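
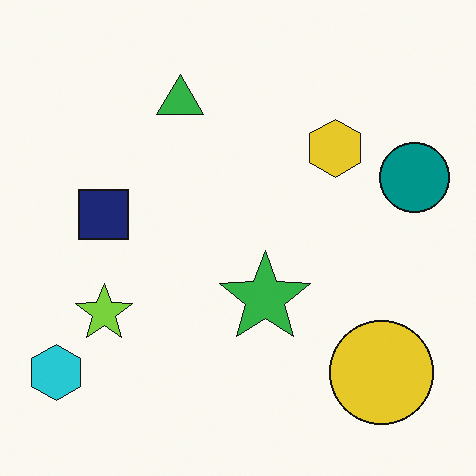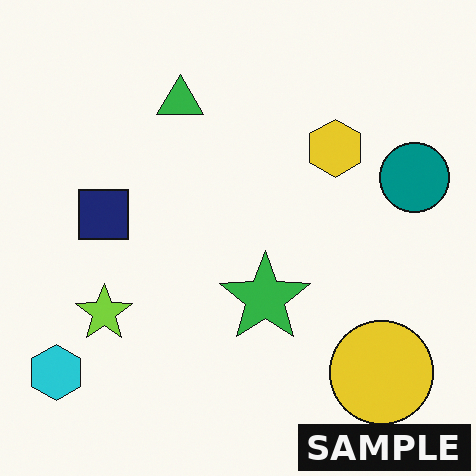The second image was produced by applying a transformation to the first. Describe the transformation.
Watermarked with the text "SAMPLE" in the lower-right corner.

A dark label reading "SAMPLE" appears in the lower-right corner.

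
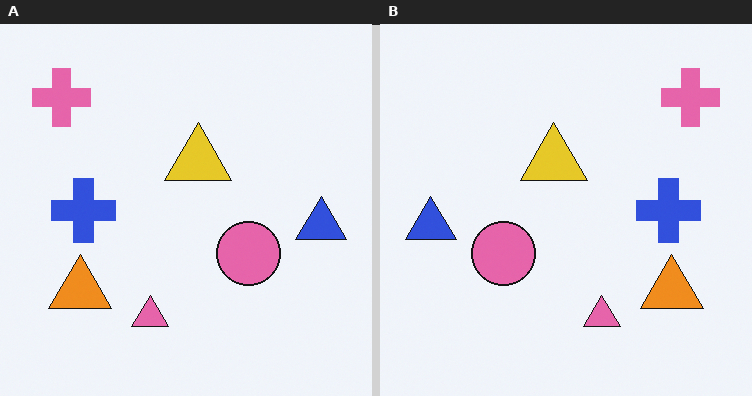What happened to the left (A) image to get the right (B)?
The right (B) image is the left (A) flipped horizontally (left ↔ right).

The blue triangle is in the right of the left (A) image and the left of the right (B) — shapes on opposite sides of the vertical midline have swapped in a mirror flip.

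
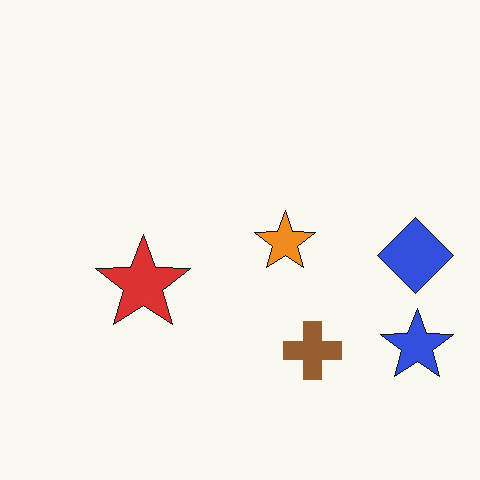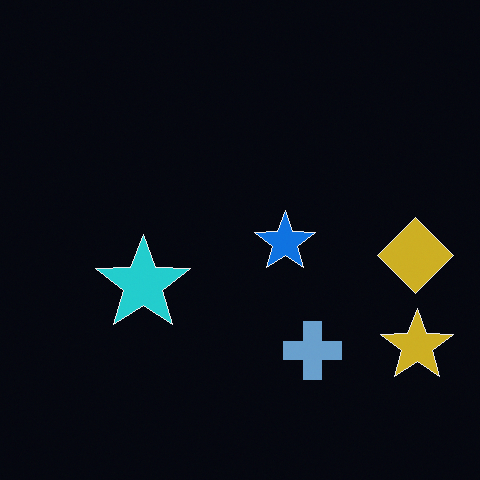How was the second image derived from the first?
The second image is the first color-inverted (negative).

The light background has become dark and every shape's color is its complement — a photographic negative.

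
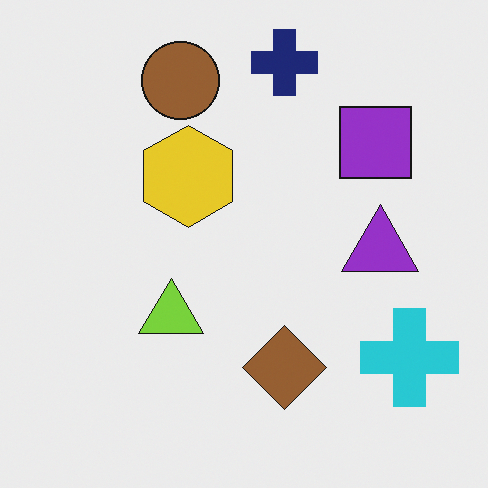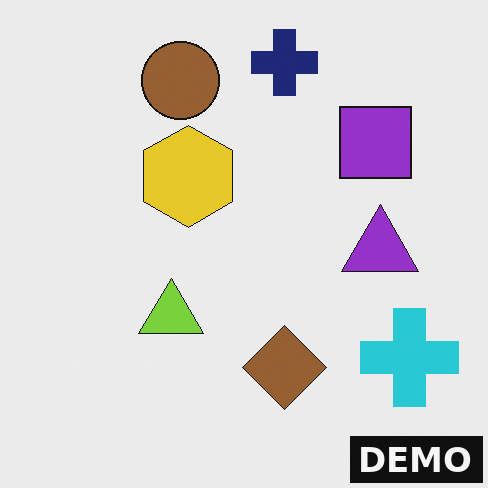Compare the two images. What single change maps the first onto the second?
It was watermarked with the text "DEMO" in the lower-right corner.

A dark label reading "DEMO" appears in the lower-right corner.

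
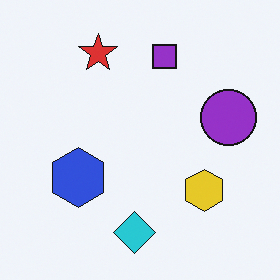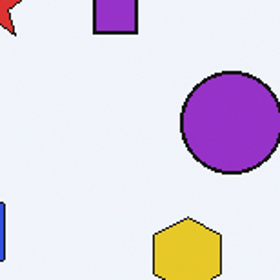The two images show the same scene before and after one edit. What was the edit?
The second image is the first cropped tightly and scaled back up.

The visible shapes are larger and the field of view is narrower; shapes near the original edges may be partly or wholly outside the frame — a crop-and-rescale.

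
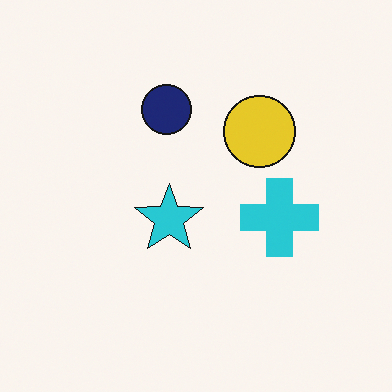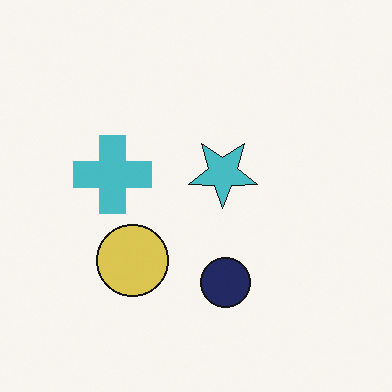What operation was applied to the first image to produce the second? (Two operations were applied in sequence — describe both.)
The transformation is: rotated 180°, then slightly desaturated.

The navy circle sits in the top of the first image and the bottom of the second — consistent with a whole-image 180° rotation. All colors are more muted and greyish — a global saturation change.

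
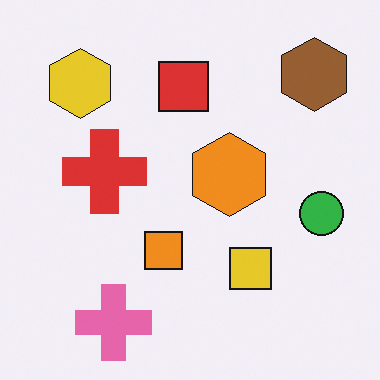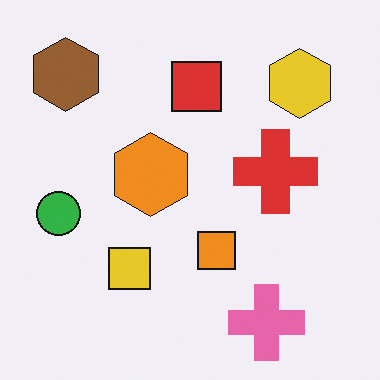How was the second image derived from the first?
The second image is the first flipped horizontally (left ↔ right).

The green circle is in the right of the first image and the left of the second — shapes on opposite sides of the vertical midline have swapped in a mirror flip.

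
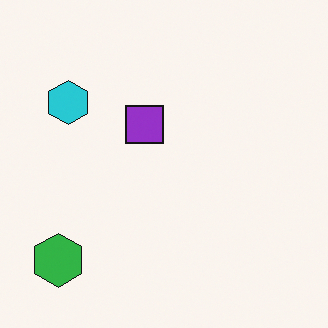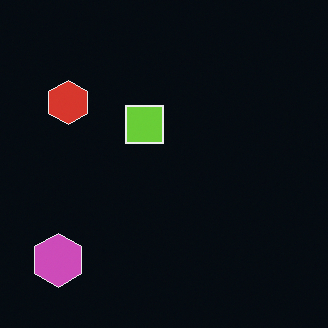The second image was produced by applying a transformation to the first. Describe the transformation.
This is the original image color-inverted (negative).

The light background has become dark and every shape's color is its complement — a photographic negative.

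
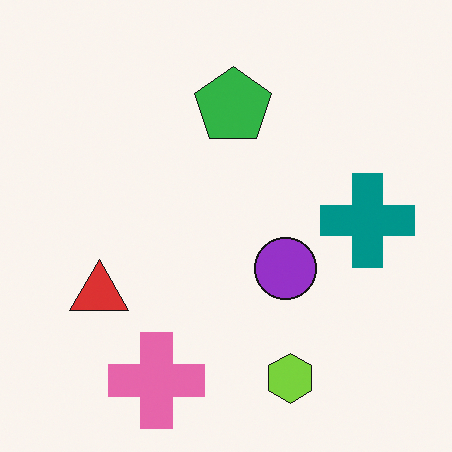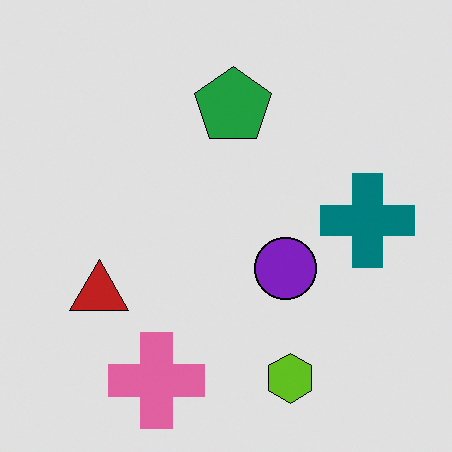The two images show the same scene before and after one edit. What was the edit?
The image was moderately posterized.

Each flat color has snapped to a coarser quantized level — most visibly, the near-white background has dropped to a flat grey.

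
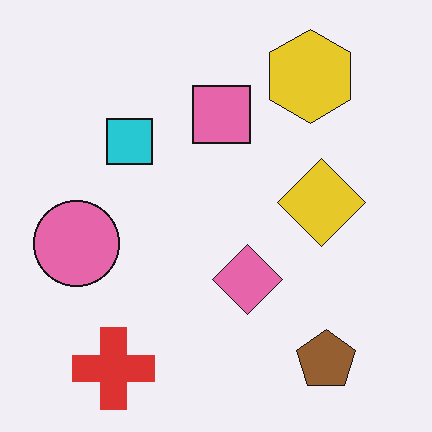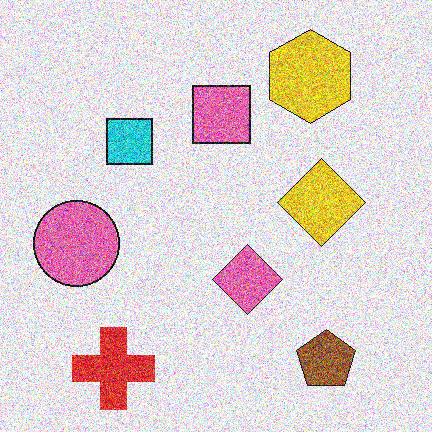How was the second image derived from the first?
It was degraded with heavy additive noise.

Random speckle covers the whole image, including the flat background.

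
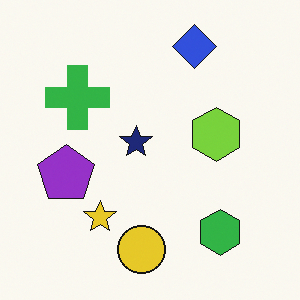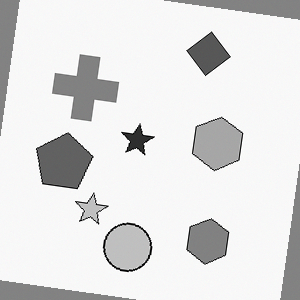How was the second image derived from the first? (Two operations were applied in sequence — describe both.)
Rotated clockwise by a few degrees, then converted to grayscale.

Every shape is tilted by the same angle and the image corners show triangular fill wedges — a whole-image rotation by a non-right angle. All color is removed — every shape is now a shade of grey.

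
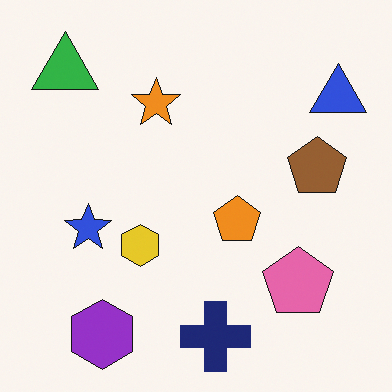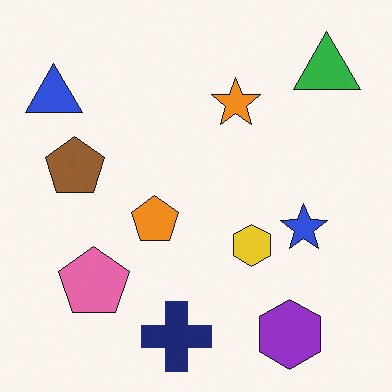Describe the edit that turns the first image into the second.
The image was flipped horizontally (left ↔ right).

The blue triangle is in the top-right of the first image and the top-left of the second — shapes on opposite sides of the vertical midline have swapped in a mirror flip.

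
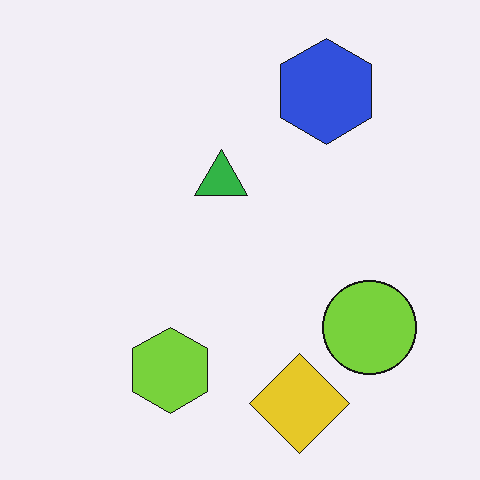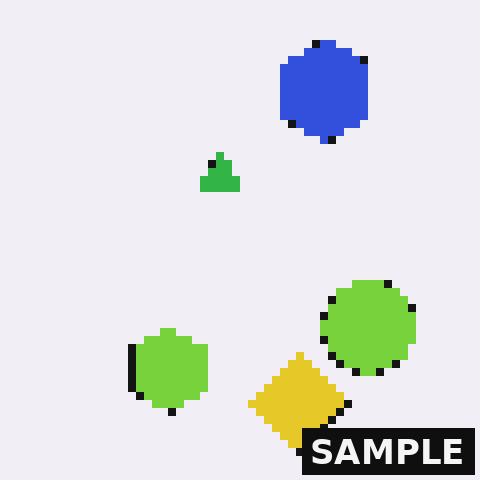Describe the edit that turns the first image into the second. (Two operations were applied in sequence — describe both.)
The image was moderately pixelated, then watermarked with the text "SAMPLE" in the lower-right corner.

Shapes are reduced to large square blocks; fine edges and outlines are lost — a downscale-then-upscale (mosaic) effect. A dark label reading "SAMPLE" appears in the lower-right corner.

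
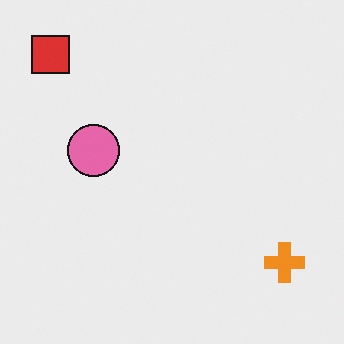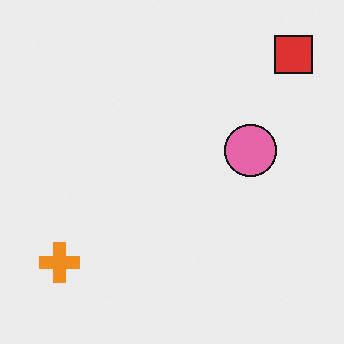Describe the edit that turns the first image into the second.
Flipped horizontally (left ↔ right).

The red square is in the top-left of the first image and the top-right of the second — shapes on opposite sides of the vertical midline have swapped in a mirror flip.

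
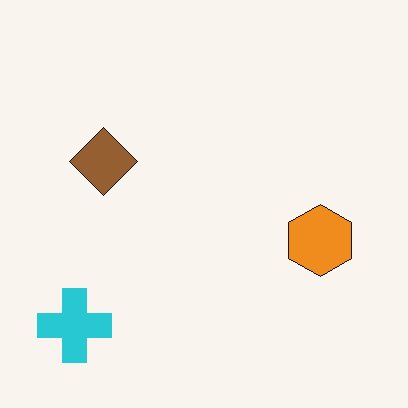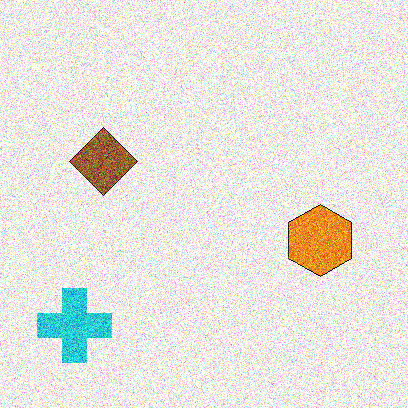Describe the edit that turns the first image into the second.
It was degraded with a thick layer of grain.

Random speckle covers the whole image, including the flat background.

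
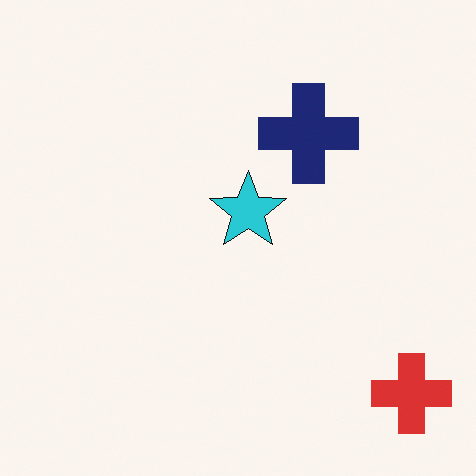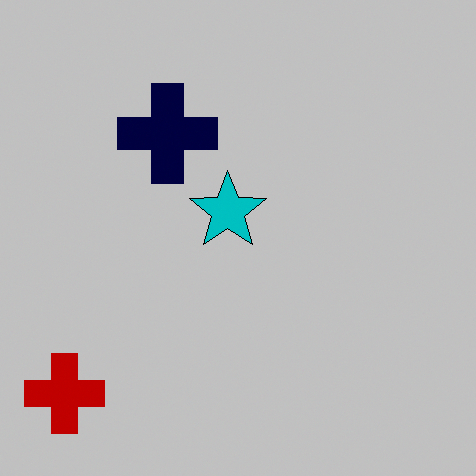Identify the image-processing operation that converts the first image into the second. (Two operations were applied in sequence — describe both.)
This is the original image heavily posterized to just a handful of flat colors, then flipped horizontally (left ↔ right).

Each flat color has snapped to a coarser quantized level — most visibly, the near-white background has dropped to a flat grey. The red cross is in the bottom-right of the first image and the bottom-left of the second — shapes on opposite sides of the vertical midline have swapped in a mirror flip.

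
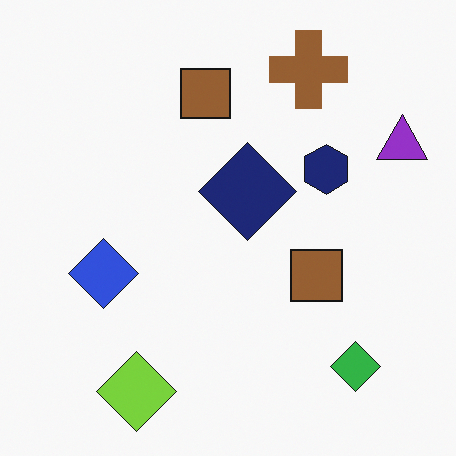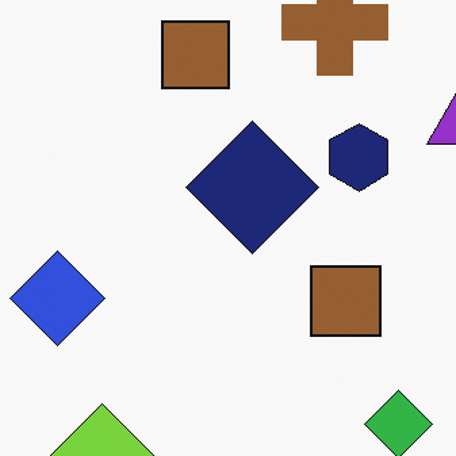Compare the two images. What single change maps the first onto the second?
It was cropped to a modestly smaller region and rescaled.

The visible shapes are larger and the field of view is narrower; shapes near the original edges may be partly or wholly outside the frame — a crop-and-rescale.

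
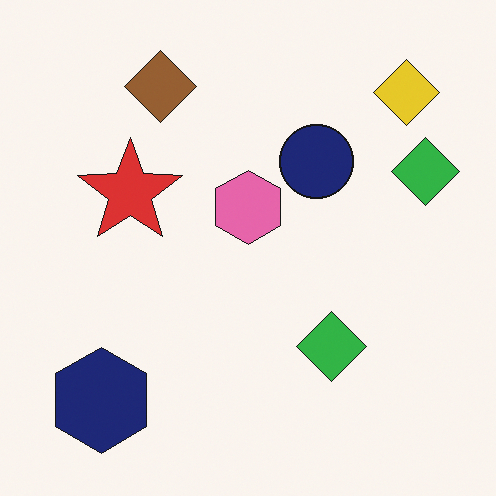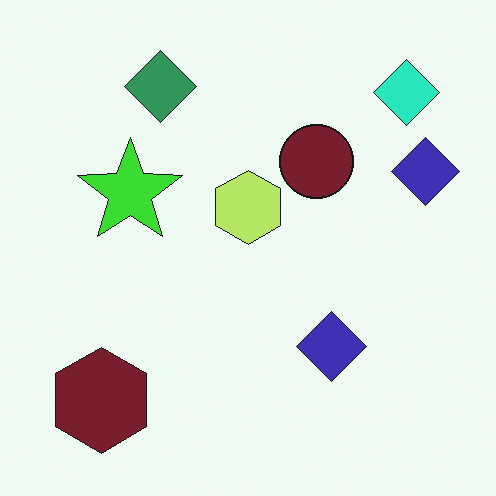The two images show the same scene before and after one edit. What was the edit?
It was hue-shifted through roughly a third of the color wheel.

Every shape's color has rotated by the same amount around the hue wheel — a uniform hue shift.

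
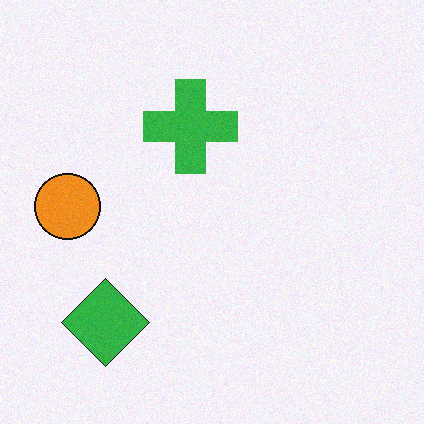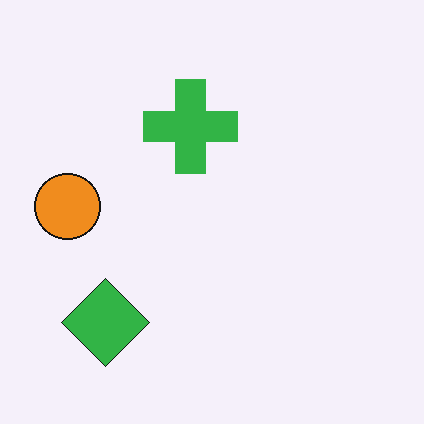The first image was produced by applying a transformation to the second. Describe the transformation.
The first image is the second degraded with light additive noise.

Random speckle covers the whole image, including the flat background.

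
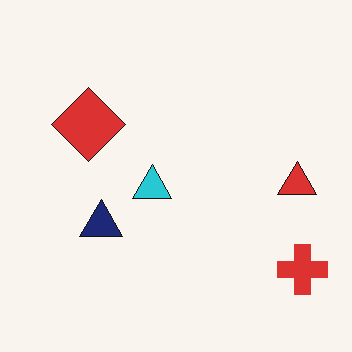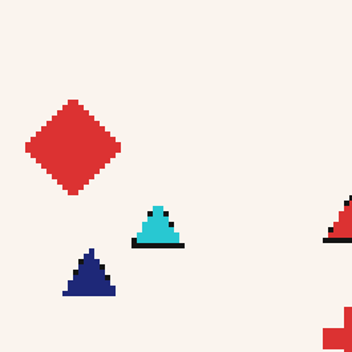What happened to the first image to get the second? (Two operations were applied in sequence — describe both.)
This is the original image mildly pixelated, then cropped slightly and scaled back up.

Shapes are reduced to large square blocks; fine edges and outlines are lost — a downscale-then-upscale (mosaic) effect. The visible shapes are larger and the field of view is narrower; shapes near the original edges may be partly or wholly outside the frame — a crop-and-rescale.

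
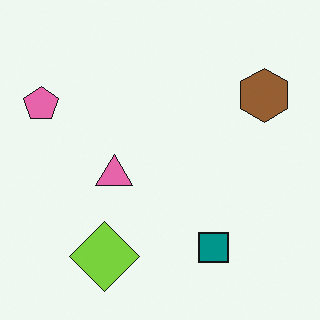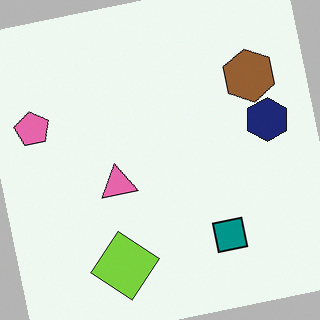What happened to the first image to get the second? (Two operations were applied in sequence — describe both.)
The transformation is: rotated counter-clockwise by a slight angle, then overlaid with an additional navy hexagon.

Every shape is tilted by the same angle and the image corners show triangular fill wedges — a whole-image rotation by a non-right angle. A navy hexagon appears in the second image that is absent from the first.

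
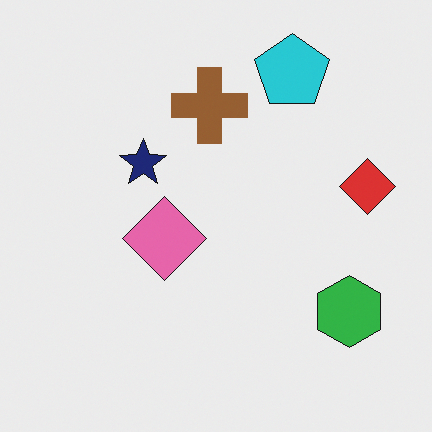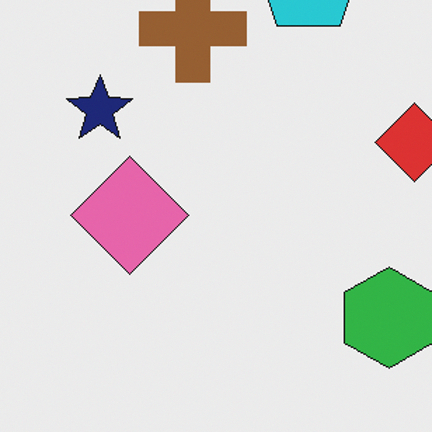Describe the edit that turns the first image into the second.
It was cropped to a modestly smaller region and rescaled.

The visible shapes are larger and the field of view is narrower; shapes near the original edges may be partly or wholly outside the frame — a crop-and-rescale.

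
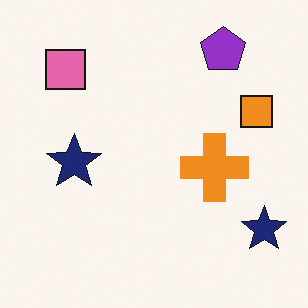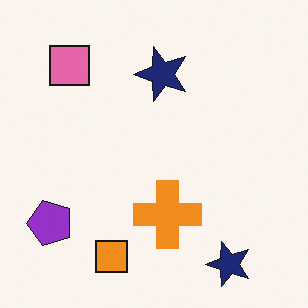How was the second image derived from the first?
The image was transposed (reflected across the top-left ↔ bottom-right diagonal).

Shapes have swapped their row and column positions — what was in the top-right is now in the bottom-left — a diagonal reflection.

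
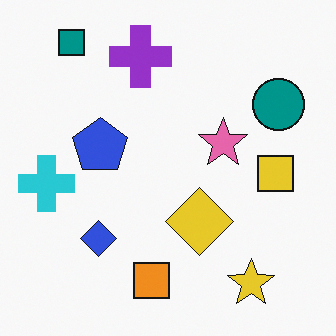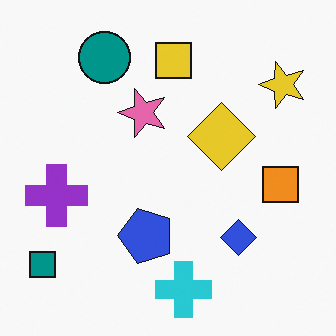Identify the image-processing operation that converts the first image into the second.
It was rotated 90° counter-clockwise.

The teal square sits in the top-left of the first image and the bottom-left of the second — consistent with a whole-image 90° counter-clockwise rotation.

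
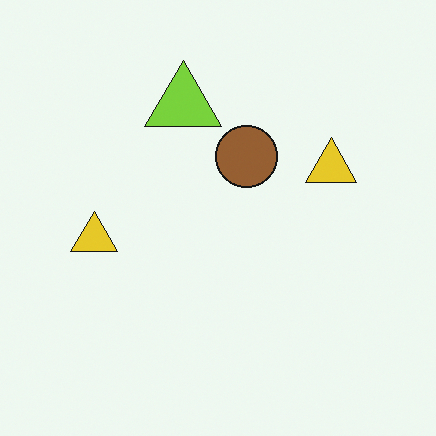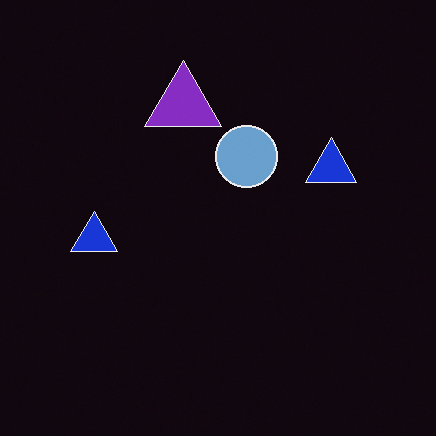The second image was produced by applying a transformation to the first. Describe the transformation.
It was color-inverted (negative).

The light background has become dark and every shape's color is its complement — a photographic negative.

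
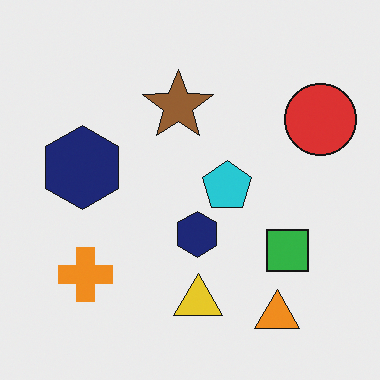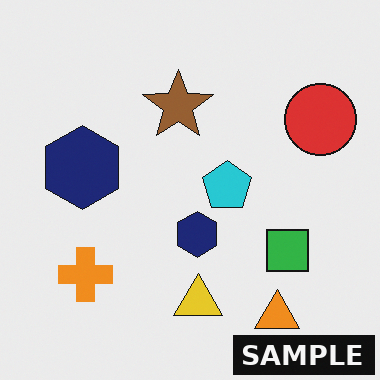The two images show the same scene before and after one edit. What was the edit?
The transformation is: watermarked with the text "SAMPLE" in the lower-right corner.

A dark label reading "SAMPLE" appears in the lower-right corner.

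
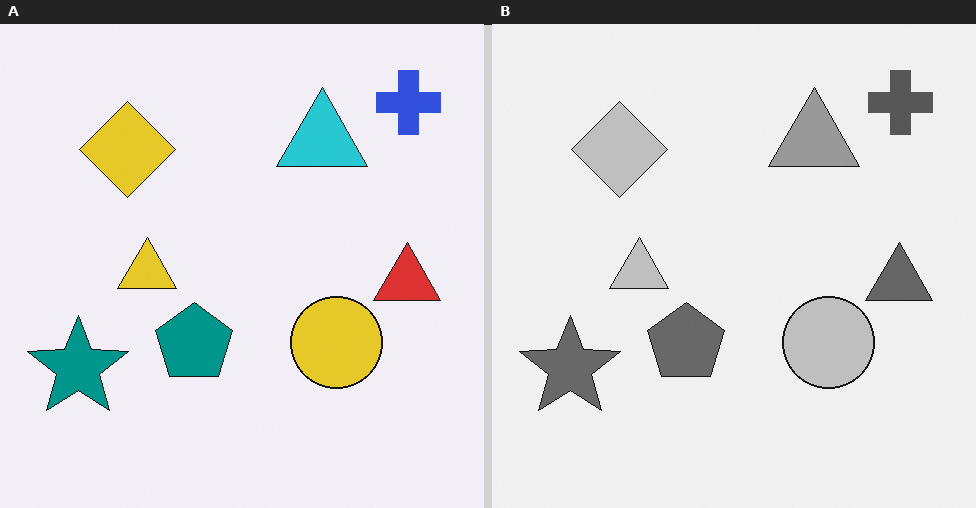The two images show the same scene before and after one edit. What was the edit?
The transformation is: converted to grayscale.

All color is removed — every shape is now a shade of grey.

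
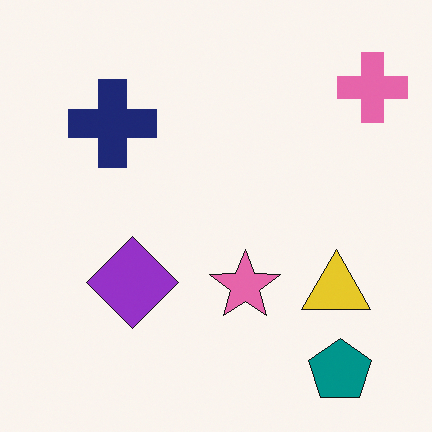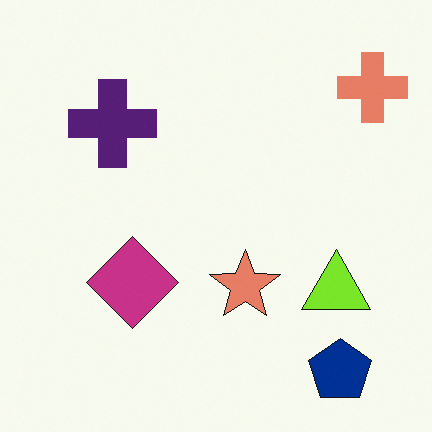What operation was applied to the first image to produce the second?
The second image is the first hue-shifted by a small amount.

Every shape's color has rotated by the same amount around the hue wheel — a uniform hue shift.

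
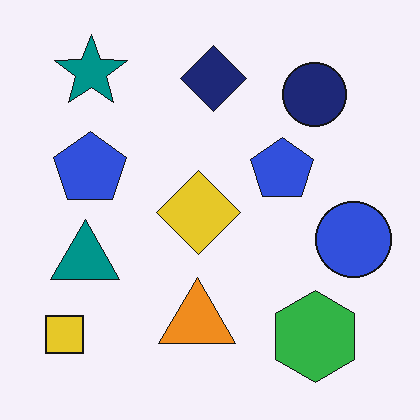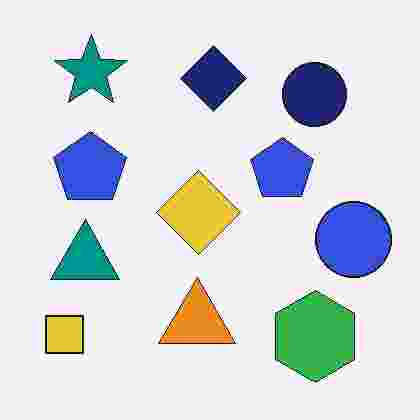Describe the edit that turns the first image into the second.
Degraded with heavy JPEG compression.

Blocky 8×8 compression artifacts appear around shape edges and the flat background shows ringing — characteristic JPEG degradation.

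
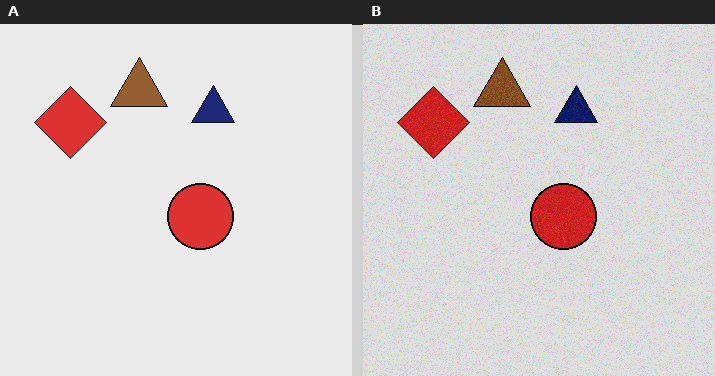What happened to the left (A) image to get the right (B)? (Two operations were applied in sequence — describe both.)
Degraded with a light layer of grain, then moderately posterized.

Random speckle covers the whole image, including the flat background. Each flat color has snapped to a coarser quantized level — most visibly, the near-white background has dropped to a flat grey.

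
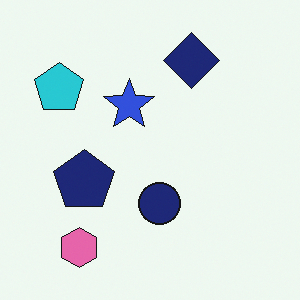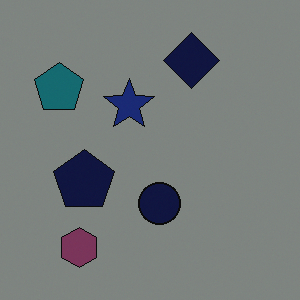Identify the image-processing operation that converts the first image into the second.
Darkened a lot.

Every pixel — background and shapes alike — is uniformly darkened.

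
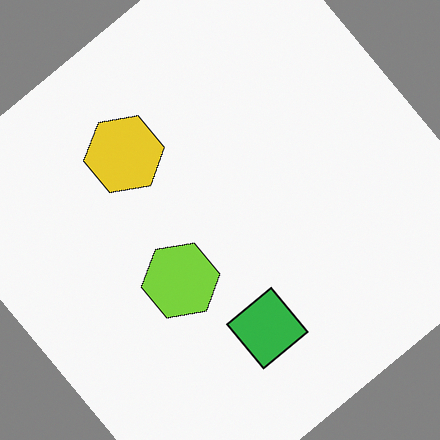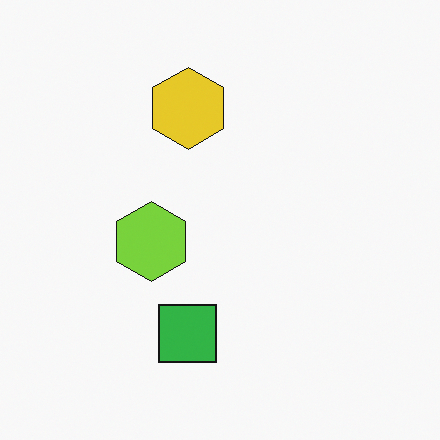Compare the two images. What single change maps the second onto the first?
The transformation is: rotated counter-clockwise by a large amount — several tens of degrees.

Every shape is tilted by the same angle and the image corners show triangular fill wedges — a whole-image rotation by a non-right angle.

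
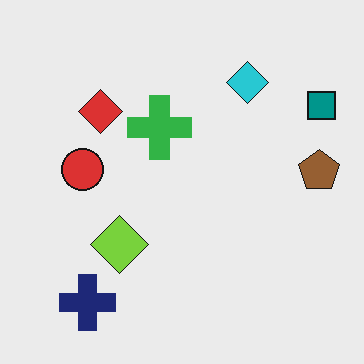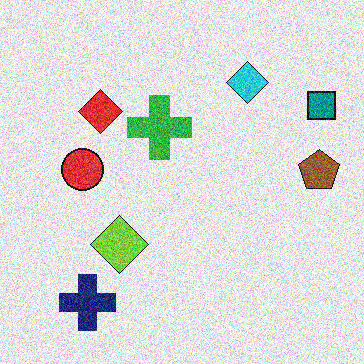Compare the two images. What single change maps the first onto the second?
The second image is the first degraded with strong gaussian noise.

Random speckle covers the whole image, including the flat background.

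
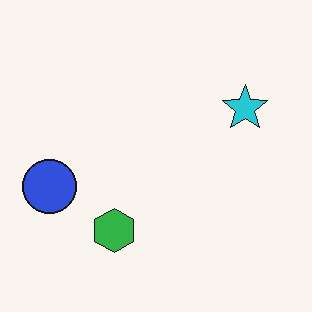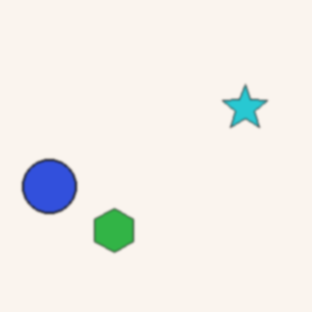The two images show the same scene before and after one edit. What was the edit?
This is the original image lightly blurred.

Shape edges and outlines are uniformly softened across the whole image.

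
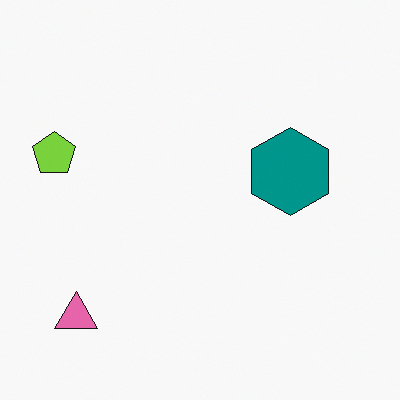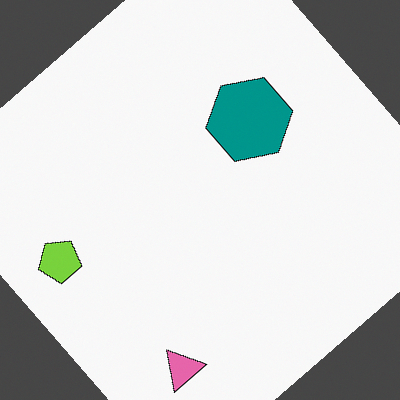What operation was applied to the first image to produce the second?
The image was rotated counter-clockwise by a large amount — several tens of degrees.

Every shape is tilted by the same angle and the image corners show triangular fill wedges — a whole-image rotation by a non-right angle.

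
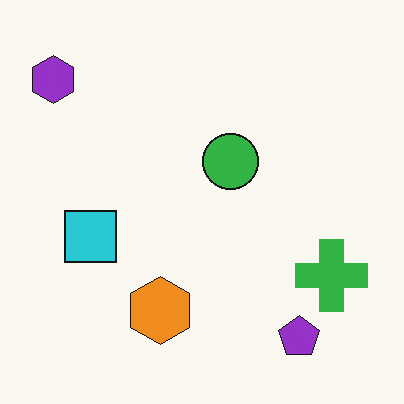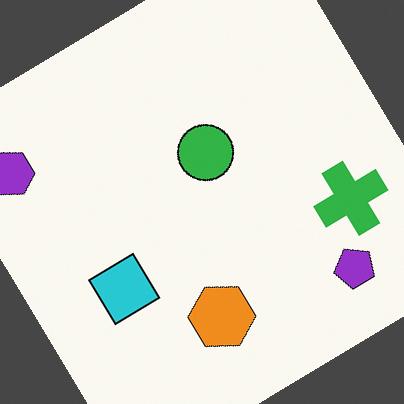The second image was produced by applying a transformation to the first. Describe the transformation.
It was rotated counter-clockwise by a large amount — several tens of degrees.

Every shape is tilted by the same angle and the image corners show triangular fill wedges — a whole-image rotation by a non-right angle.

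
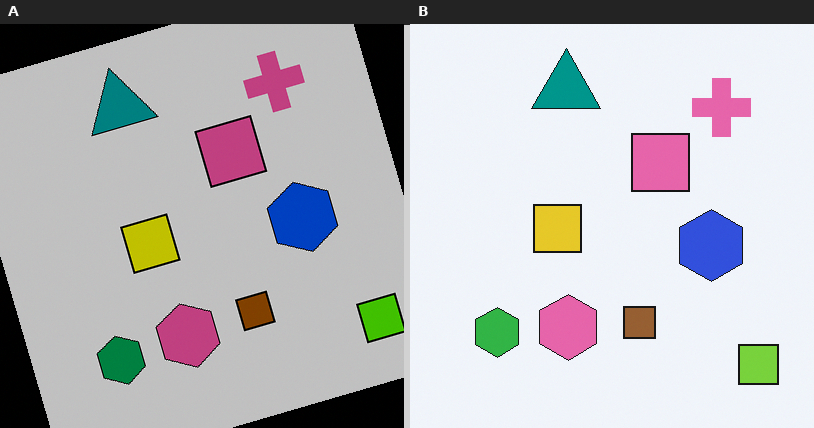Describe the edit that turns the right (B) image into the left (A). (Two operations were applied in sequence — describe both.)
The transformation is: aggressively posterized, then rotated counter-clockwise by a moderate amount.

Each flat color has snapped to a coarser quantized level — most visibly, the near-white background has dropped to a flat grey. Every shape is tilted by the same angle and the image corners show triangular fill wedges — a whole-image rotation by a non-right angle.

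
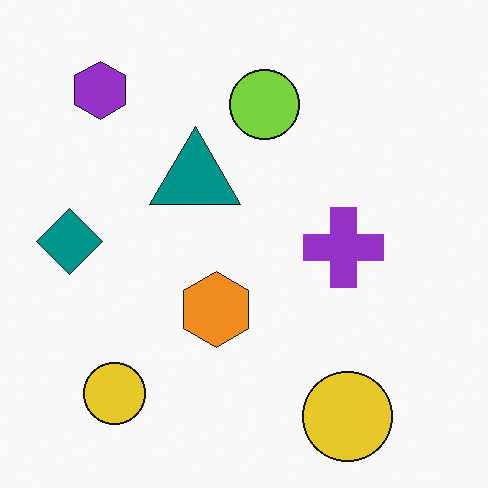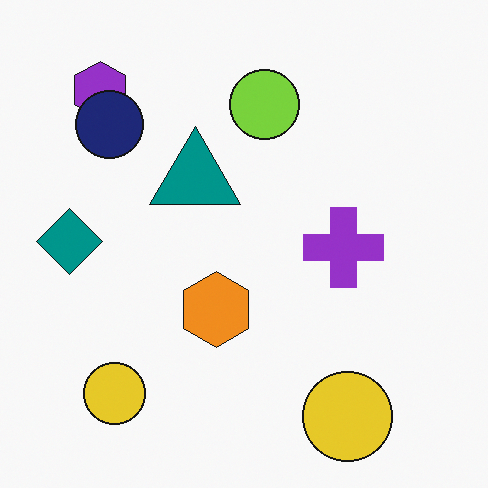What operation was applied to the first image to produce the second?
The second image is the first overlaid with an additional navy circle.

A navy circle appears in the second image that is absent from the first.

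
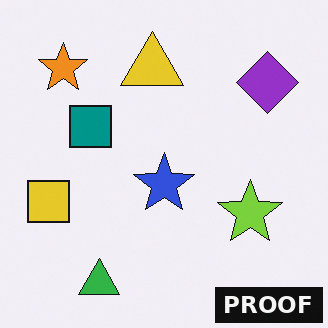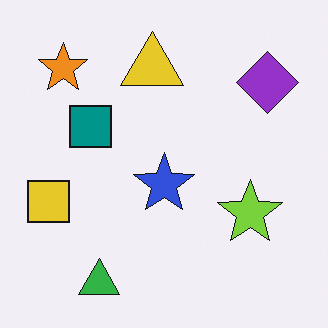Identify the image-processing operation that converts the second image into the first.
It was watermarked with the text "PROOF" in the lower-right corner.

A dark label reading "PROOF" appears in the lower-right corner.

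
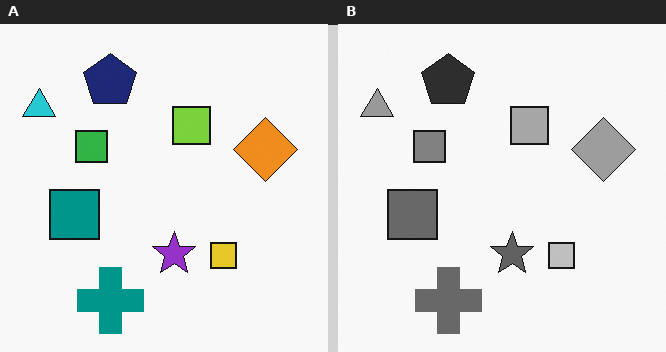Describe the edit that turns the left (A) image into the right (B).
The right (B) image is the left (A) converted to grayscale.

All color is removed — every shape is now a shade of grey.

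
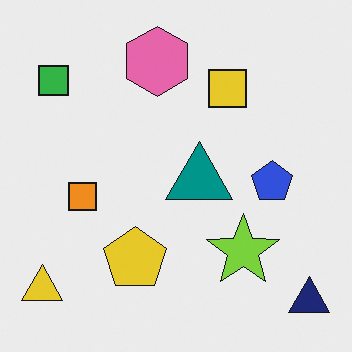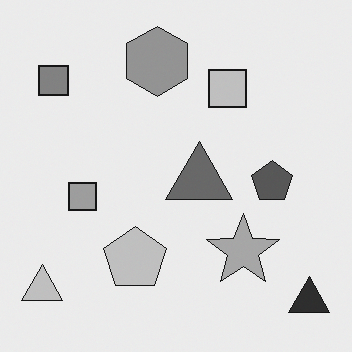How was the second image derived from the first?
The image was converted to grayscale.

All color is removed — every shape is now a shade of grey.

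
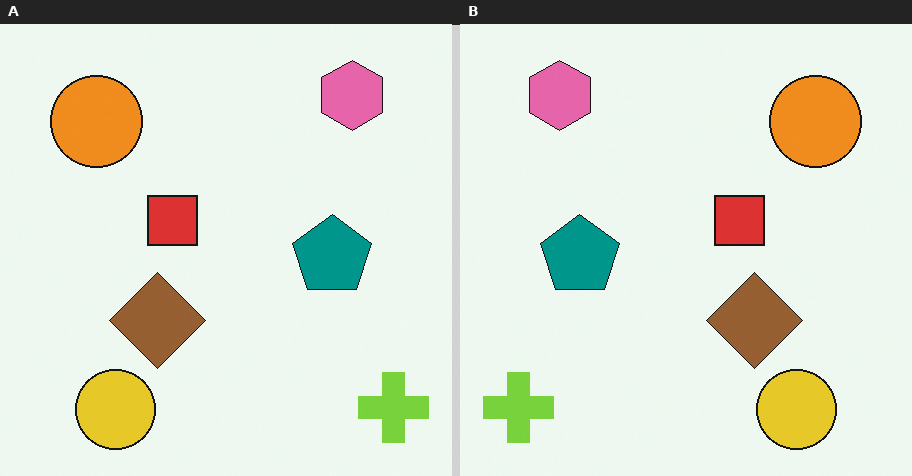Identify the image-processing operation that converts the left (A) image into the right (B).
The image was flipped horizontally (left ↔ right).

The lime cross is in the bottom-right of the left (A) image and the bottom-left of the right (B) — shapes on opposite sides of the vertical midline have swapped in a mirror flip.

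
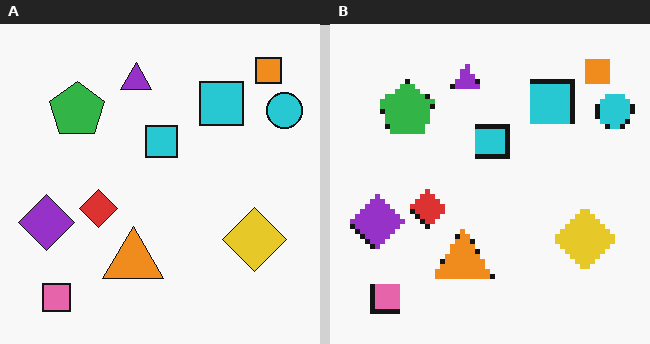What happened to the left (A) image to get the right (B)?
The right (B) image is the left (A) lightly pixelated (a mild mosaic effect).

Shapes are reduced to large square blocks; fine edges and outlines are lost — a downscale-then-upscale (mosaic) effect.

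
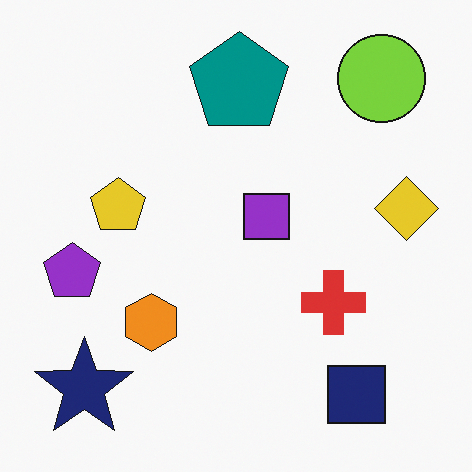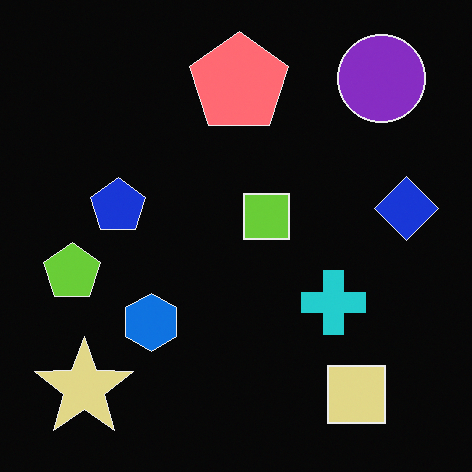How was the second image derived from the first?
This is the original image color-inverted (negative).

The light background has become dark and every shape's color is its complement — a photographic negative.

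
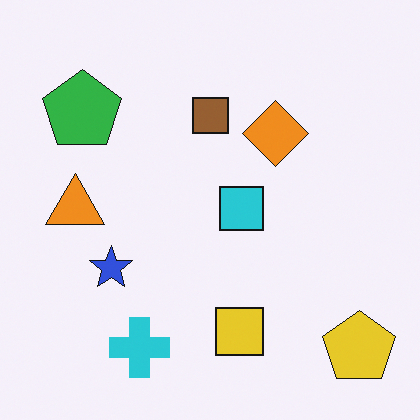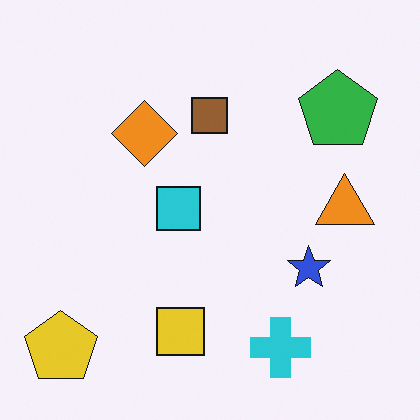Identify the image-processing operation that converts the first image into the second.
The transformation is: flipped horizontally (left ↔ right).

The yellow pentagon is in the bottom-right of the first image and the bottom-left of the second — shapes on opposite sides of the vertical midline have swapped in a mirror flip.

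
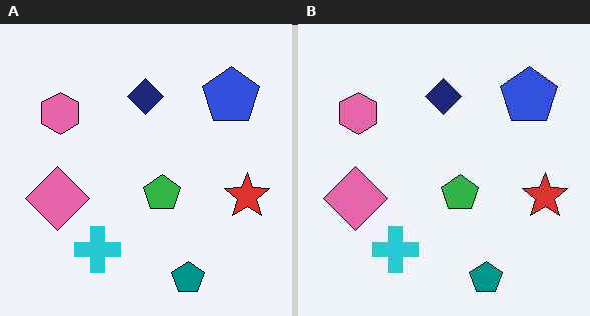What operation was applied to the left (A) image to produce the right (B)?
It was given moderate JPEG compression.

Blocky 8×8 compression artifacts appear around shape edges and the flat background shows ringing — characteristic JPEG degradation.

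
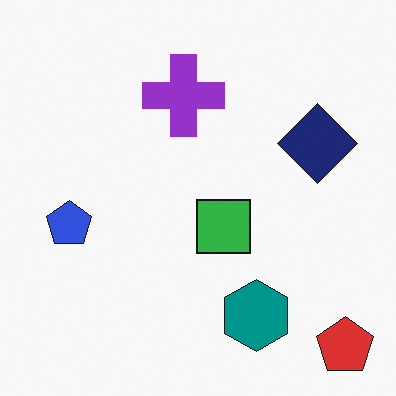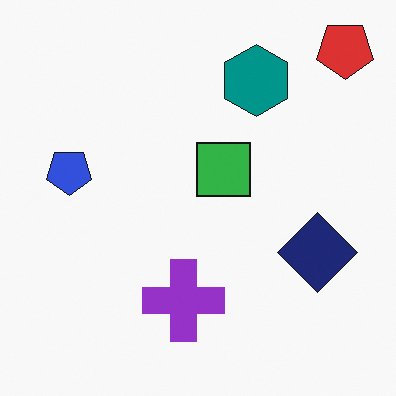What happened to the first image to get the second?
The image was flipped vertically (top ↔ bottom).

The red pentagon is in the bottom-right of the first image and the top-right of the second — shapes on opposite sides of the horizontal midline have swapped in a mirror flip.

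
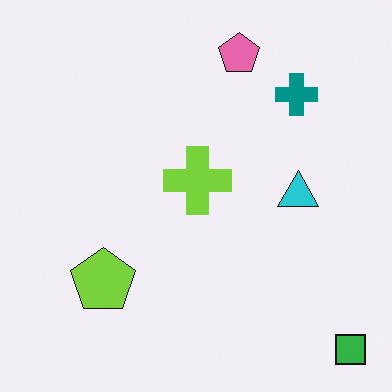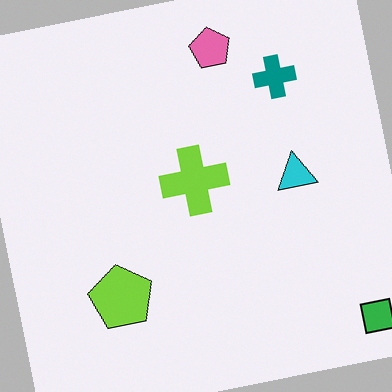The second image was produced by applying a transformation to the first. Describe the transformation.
Rotated counter-clockwise by a few degrees.

Every shape is tilted by the same angle and the image corners show triangular fill wedges — a whole-image rotation by a non-right angle.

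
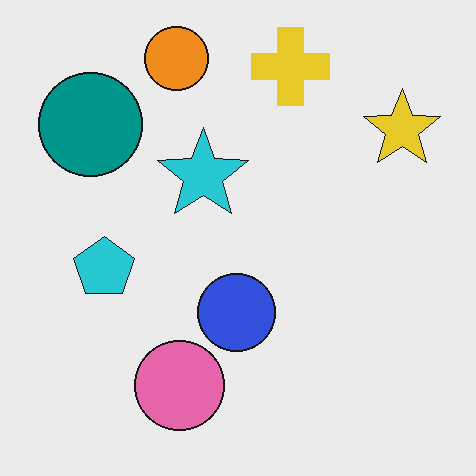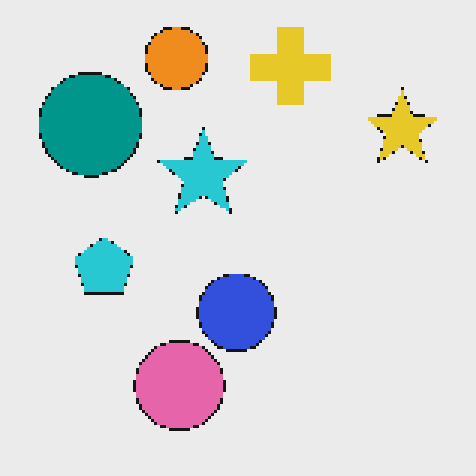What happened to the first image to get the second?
Mildly pixelated.

Shapes are reduced to large square blocks; fine edges and outlines are lost — a downscale-then-upscale (mosaic) effect.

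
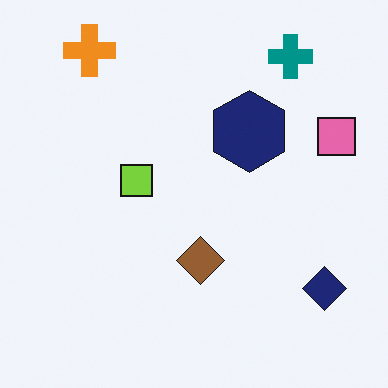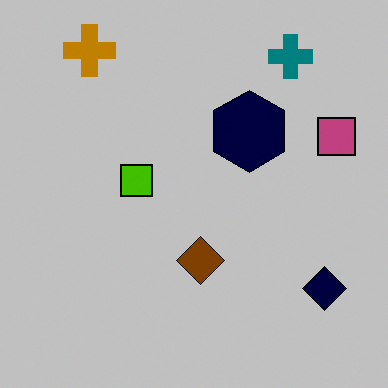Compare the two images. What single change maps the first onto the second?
The second image is the first heavily posterized to just a handful of flat colors.

Each flat color has snapped to a coarser quantized level — most visibly, the near-white background has dropped to a flat grey.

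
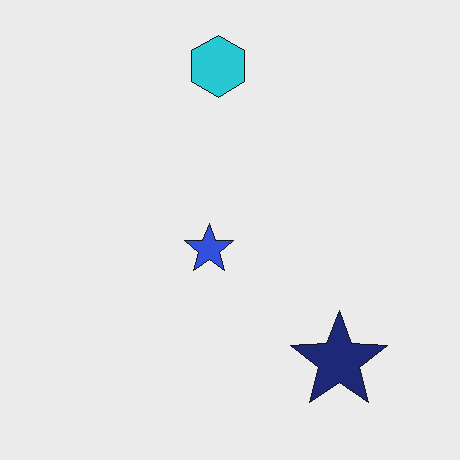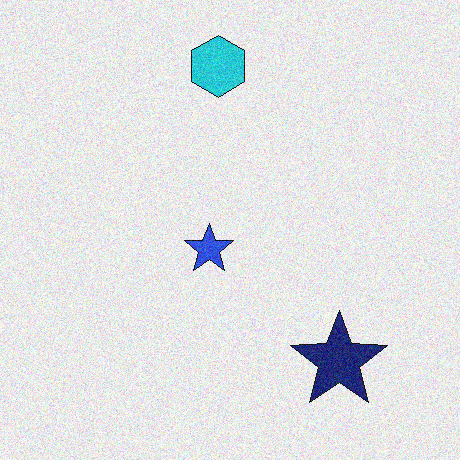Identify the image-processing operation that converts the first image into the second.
The transformation is: degraded with moderate additive noise.

Random speckle covers the whole image, including the flat background.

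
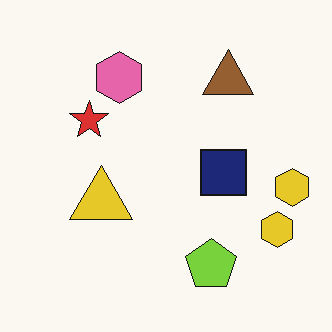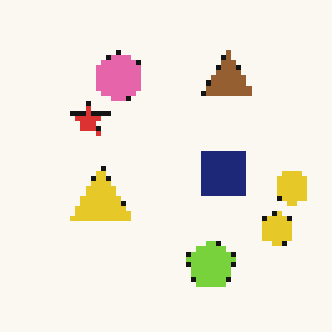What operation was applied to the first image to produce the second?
It was lightly pixelated (a mild mosaic effect).

Shapes are reduced to large square blocks; fine edges and outlines are lost — a downscale-then-upscale (mosaic) effect.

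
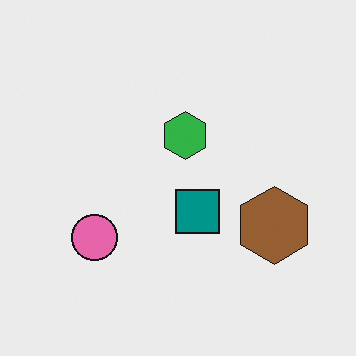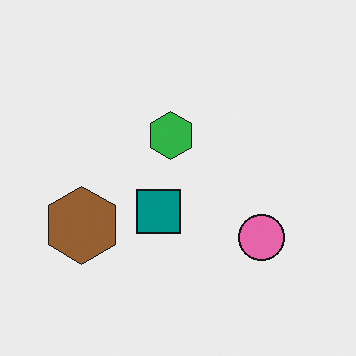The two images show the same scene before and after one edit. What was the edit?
The second image is the first flipped horizontally (left ↔ right).

The brown hexagon is in the right of the first image and the left of the second — shapes on opposite sides of the vertical midline have swapped in a mirror flip.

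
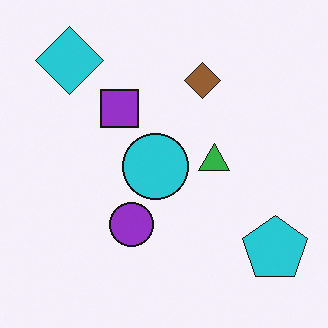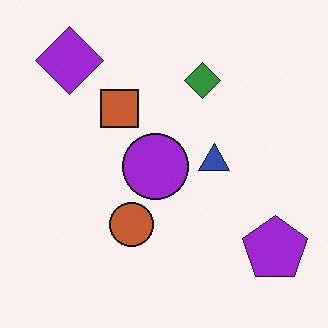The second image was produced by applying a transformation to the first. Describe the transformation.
The transformation is: hue-shifted noticeably.

Every shape's color has rotated by the same amount around the hue wheel — a uniform hue shift.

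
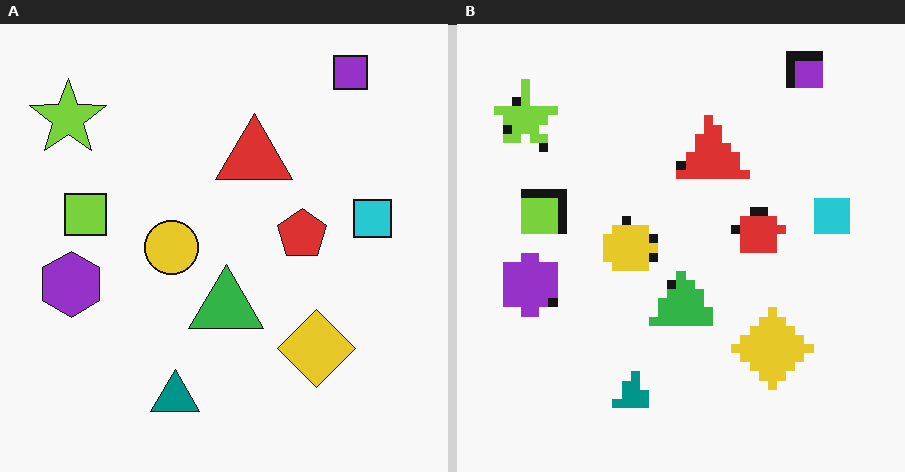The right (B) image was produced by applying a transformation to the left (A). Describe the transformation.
It was heavily pixelated into large blocks.

Shapes are reduced to large square blocks; fine edges and outlines are lost — a downscale-then-upscale (mosaic) effect.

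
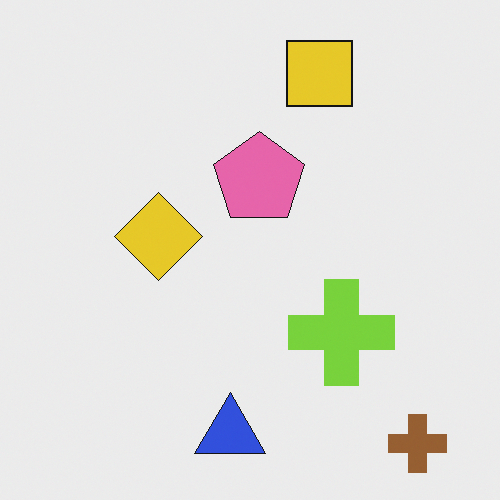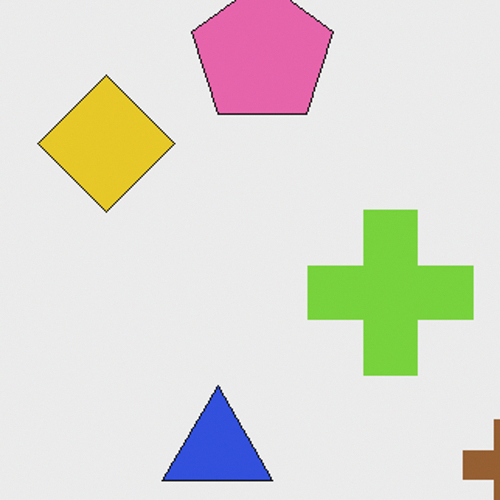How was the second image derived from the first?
Cropped slightly and scaled back up.

The visible shapes are larger and the field of view is narrower; shapes near the original edges may be partly or wholly outside the frame — a crop-and-rescale.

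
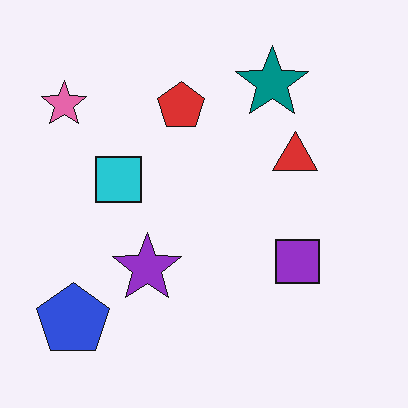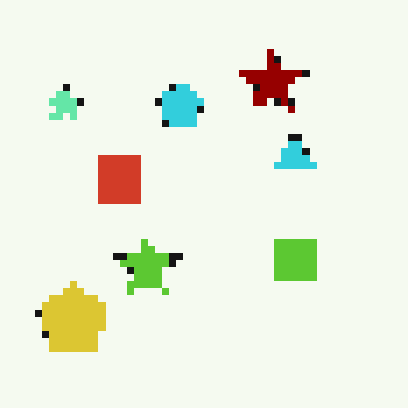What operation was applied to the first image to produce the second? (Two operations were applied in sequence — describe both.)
The second image is the first moderately pixelated, then hue-shifted through roughly half the color wheel.

Shapes are reduced to large square blocks; fine edges and outlines are lost — a downscale-then-upscale (mosaic) effect. Every shape's color has rotated by the same amount around the hue wheel — a uniform hue shift.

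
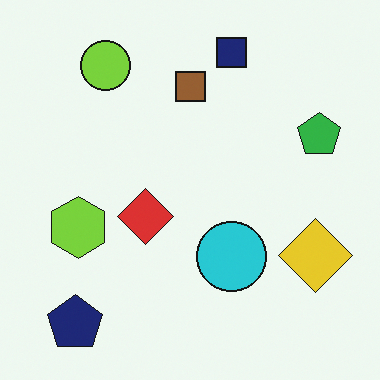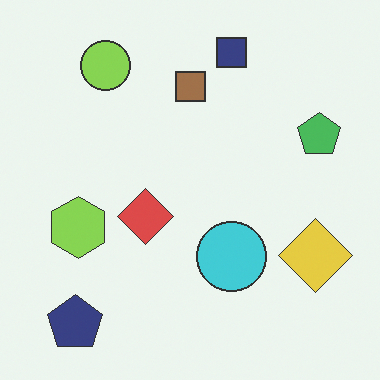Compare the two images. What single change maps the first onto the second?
This is the original image given slightly reduced contrast.

Tones are pushed toward mid-grey across the whole image — a global contrast change.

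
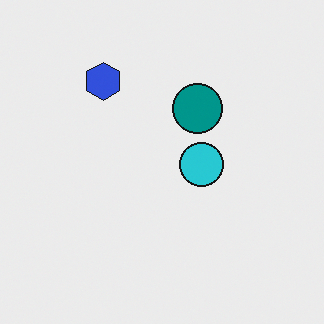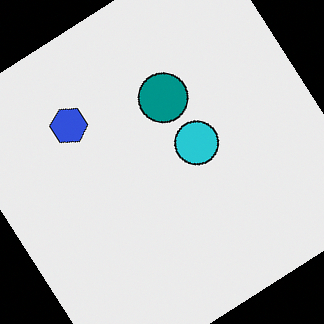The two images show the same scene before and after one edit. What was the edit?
It was rotated counter-clockwise by a large amount — several tens of degrees.

Every shape is tilted by the same angle and the image corners show triangular fill wedges — a whole-image rotation by a non-right angle.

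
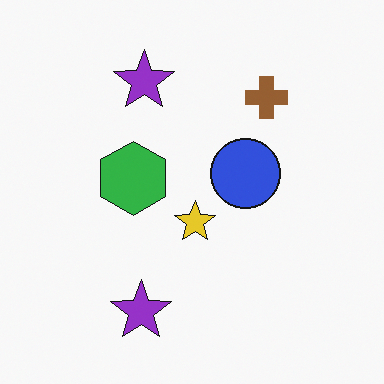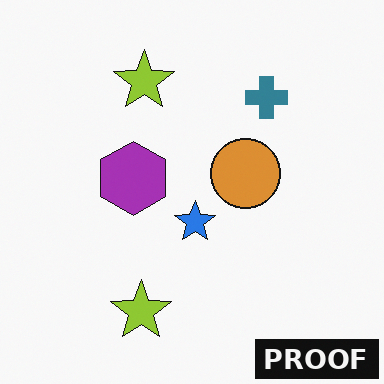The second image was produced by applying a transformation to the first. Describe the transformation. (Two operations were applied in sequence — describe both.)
It was hue-shifted through roughly half the color wheel, then watermarked with the text "PROOF" in the lower-right corner.

Every shape's color has rotated by the same amount around the hue wheel — a uniform hue shift. A dark label reading "PROOF" appears in the lower-right corner.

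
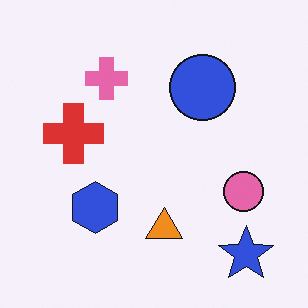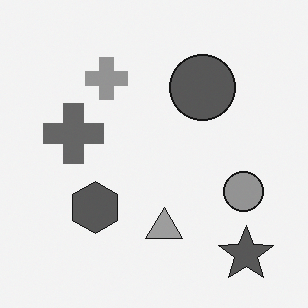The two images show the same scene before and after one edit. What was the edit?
The second image is the first converted to grayscale.

All color is removed — every shape is now a shade of grey.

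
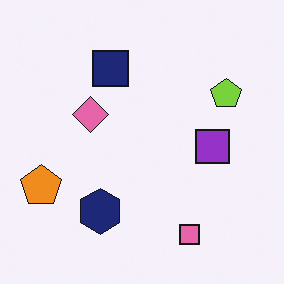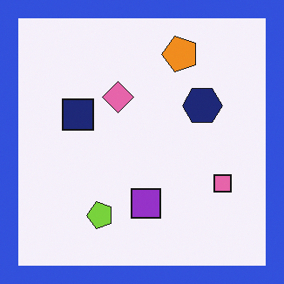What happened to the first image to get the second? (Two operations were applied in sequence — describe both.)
It was transposed (reflected across the top-left ↔ bottom-right diagonal), then framed with a blue border.

Shapes have swapped their row and column positions — what was in the top-right is now in the bottom-left — a diagonal reflection. A solid blue frame runs around the edge of the second image, with the content slightly shrunk inside it.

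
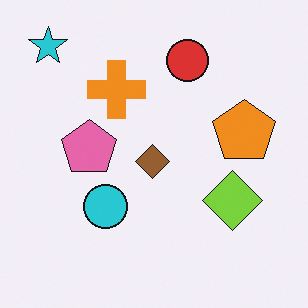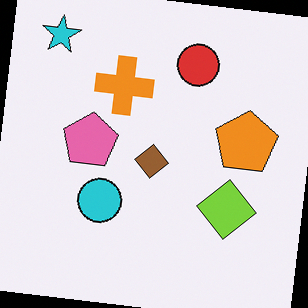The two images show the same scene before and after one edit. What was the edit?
The image was rotated clockwise by a slight angle.

Every shape is tilted by the same angle and the image corners show triangular fill wedges — a whole-image rotation by a non-right angle.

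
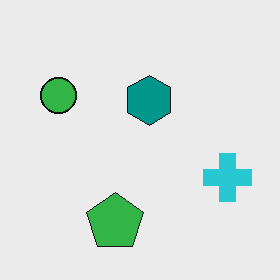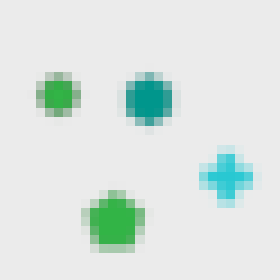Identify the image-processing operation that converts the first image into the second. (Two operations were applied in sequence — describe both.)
The transformation is: noticeably gaussian-blurred, then coarsely pixelated.

Shape edges and outlines are uniformly softened across the whole image. Shapes are reduced to large square blocks; fine edges and outlines are lost — a downscale-then-upscale (mosaic) effect.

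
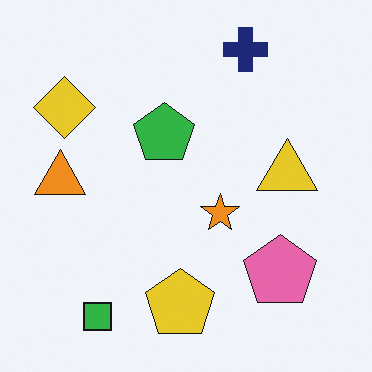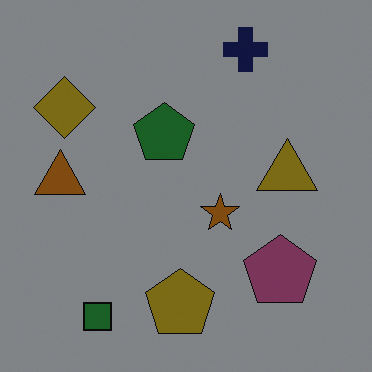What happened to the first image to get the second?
The transformation is: substantially darkened.

Every pixel — background and shapes alike — is uniformly darkened.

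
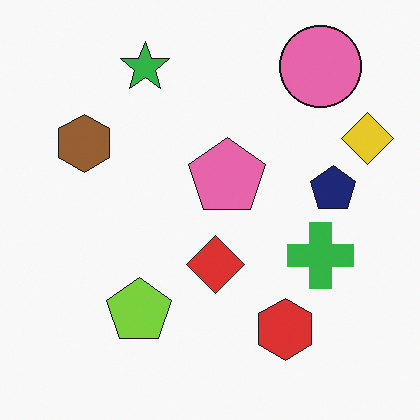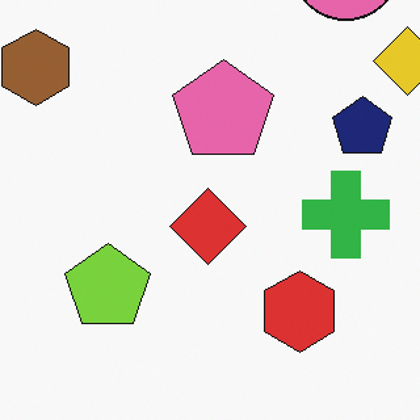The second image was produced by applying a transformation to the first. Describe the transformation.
The second image is the first cropped to a modestly smaller region and rescaled.

The visible shapes are larger and the field of view is narrower; shapes near the original edges may be partly or wholly outside the frame — a crop-and-rescale.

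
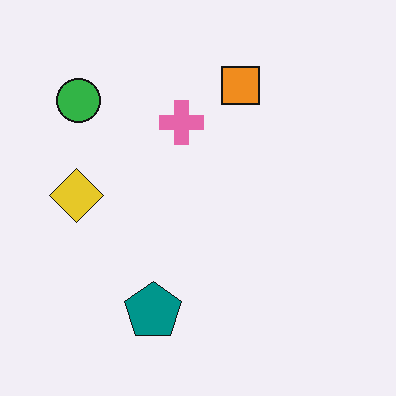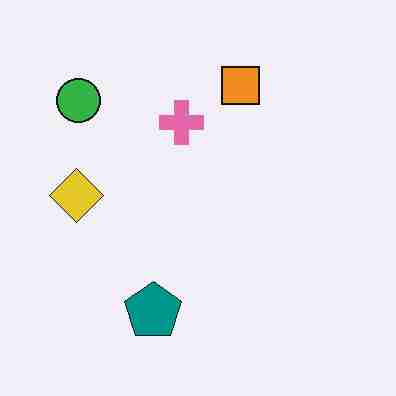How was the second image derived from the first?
This is the original image degraded with heavy JPEG compression.

Blocky 8×8 compression artifacts appear around shape edges and the flat background shows ringing — characteristic JPEG degradation.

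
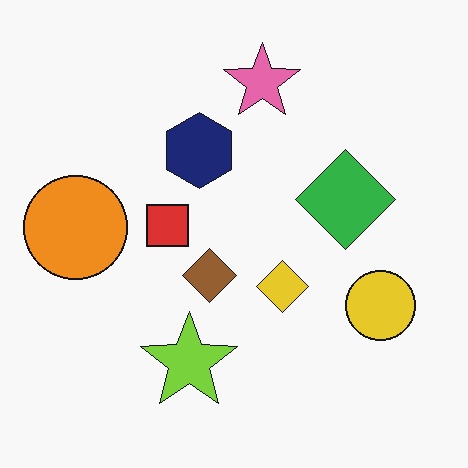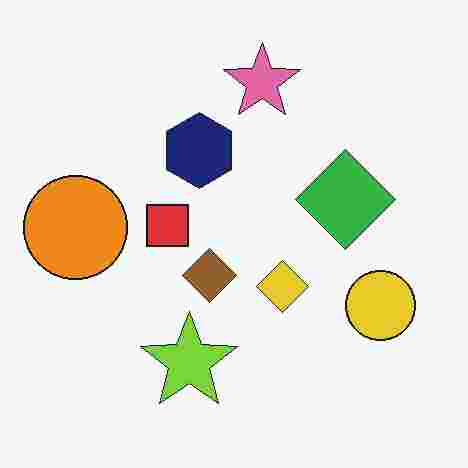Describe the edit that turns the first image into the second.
The transformation is: degraded with heavy JPEG compression.

Blocky 8×8 compression artifacts appear around shape edges and the flat background shows ringing — characteristic JPEG degradation.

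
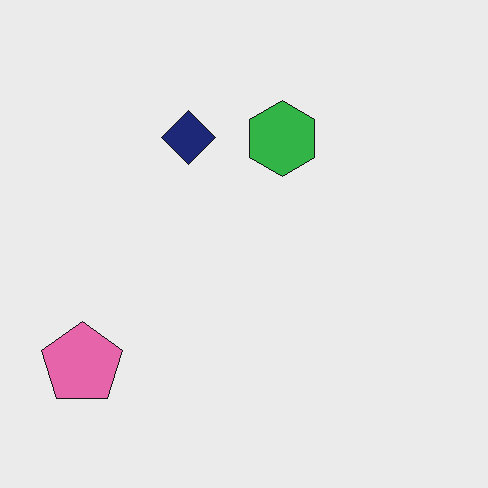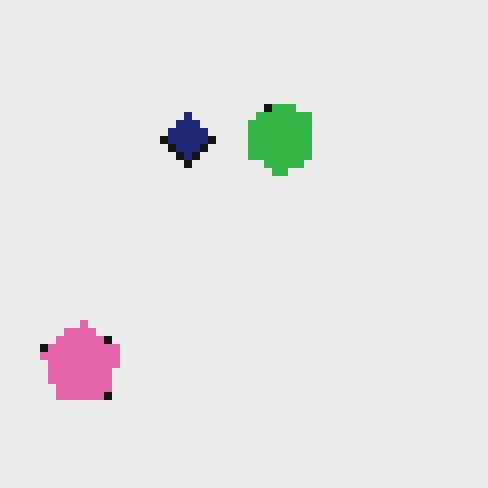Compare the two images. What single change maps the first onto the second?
The second image is the first moderately pixelated.

Shapes are reduced to large square blocks; fine edges and outlines are lost — a downscale-then-upscale (mosaic) effect.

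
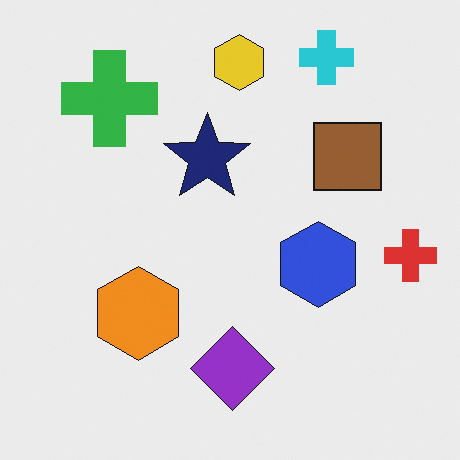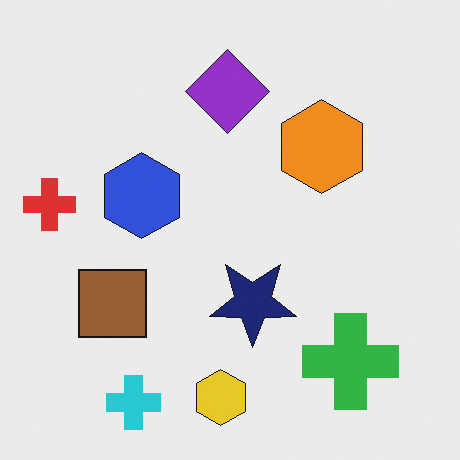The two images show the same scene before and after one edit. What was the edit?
The transformation is: rotated 180°.

The cyan cross sits in the top-right of the first image and the bottom-left of the second — consistent with a whole-image 180° rotation.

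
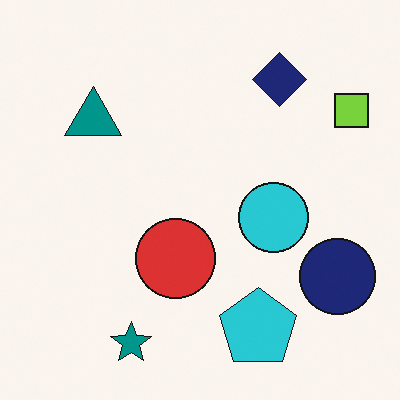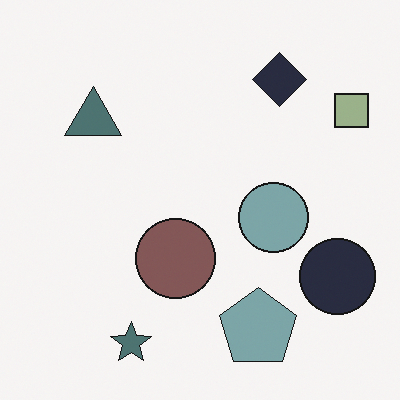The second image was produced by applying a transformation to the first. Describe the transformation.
The second image is the first made much more muted (saturation change).

All colors are more muted and greyish — a global saturation change.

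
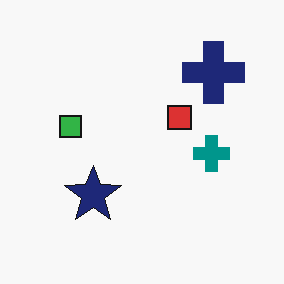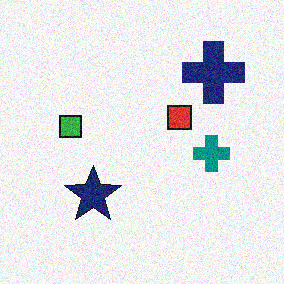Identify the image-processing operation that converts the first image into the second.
This is the original image degraded with visible gaussian noise.

Random speckle covers the whole image, including the flat background.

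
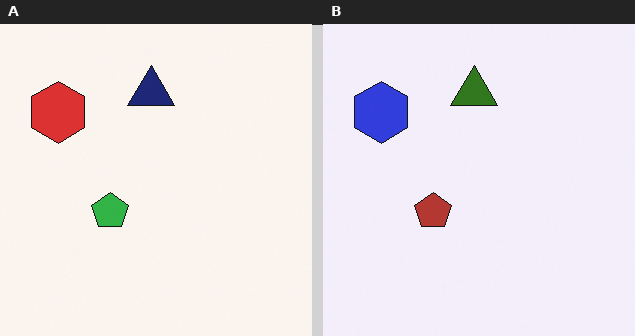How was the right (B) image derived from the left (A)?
The transformation is: hue-shifted by a large amount.

Every shape's color has rotated by the same amount around the hue wheel — a uniform hue shift.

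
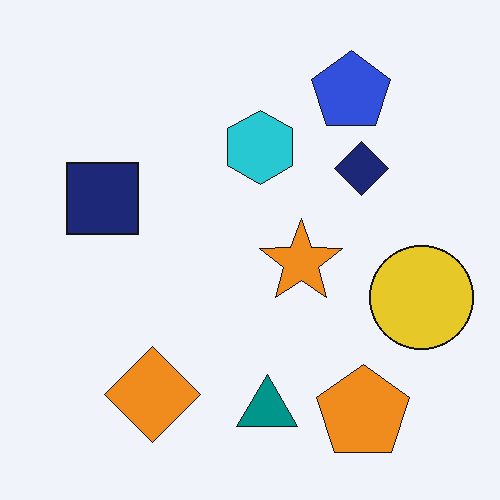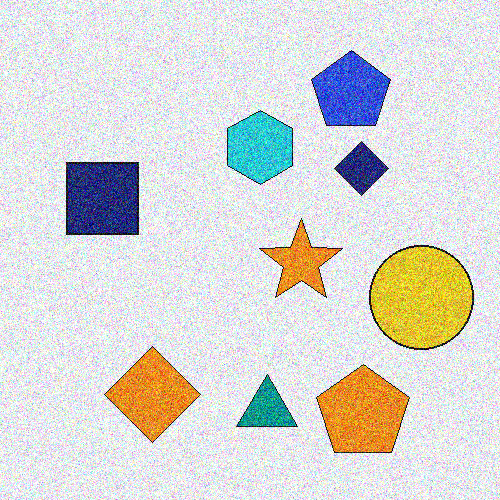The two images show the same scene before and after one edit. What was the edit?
The image was degraded with a thick layer of grain.

Random speckle covers the whole image, including the flat background.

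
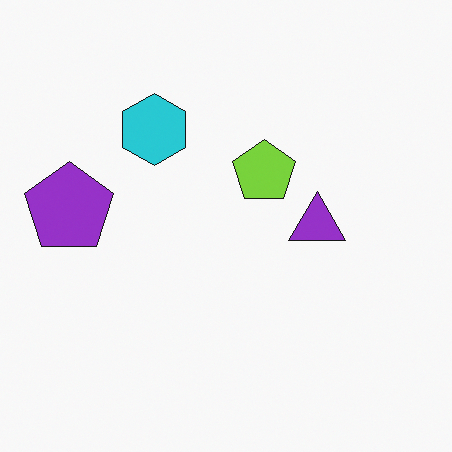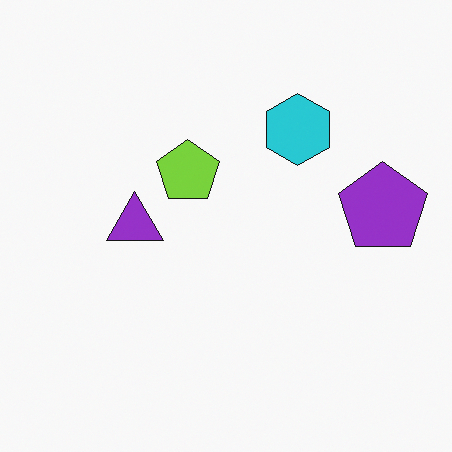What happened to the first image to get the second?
Flipped horizontally (left ↔ right).

The purple pentagon is in the left of the first image and the right of the second — shapes on opposite sides of the vertical midline have swapped in a mirror flip.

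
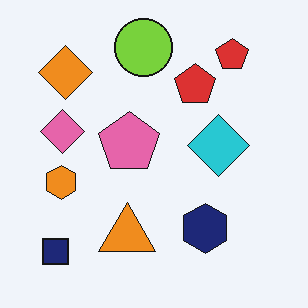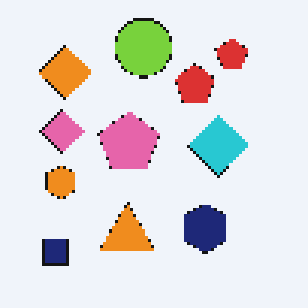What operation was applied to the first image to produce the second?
The transformation is: mildly pixelated.

Shapes are reduced to large square blocks; fine edges and outlines are lost — a downscale-then-upscale (mosaic) effect.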